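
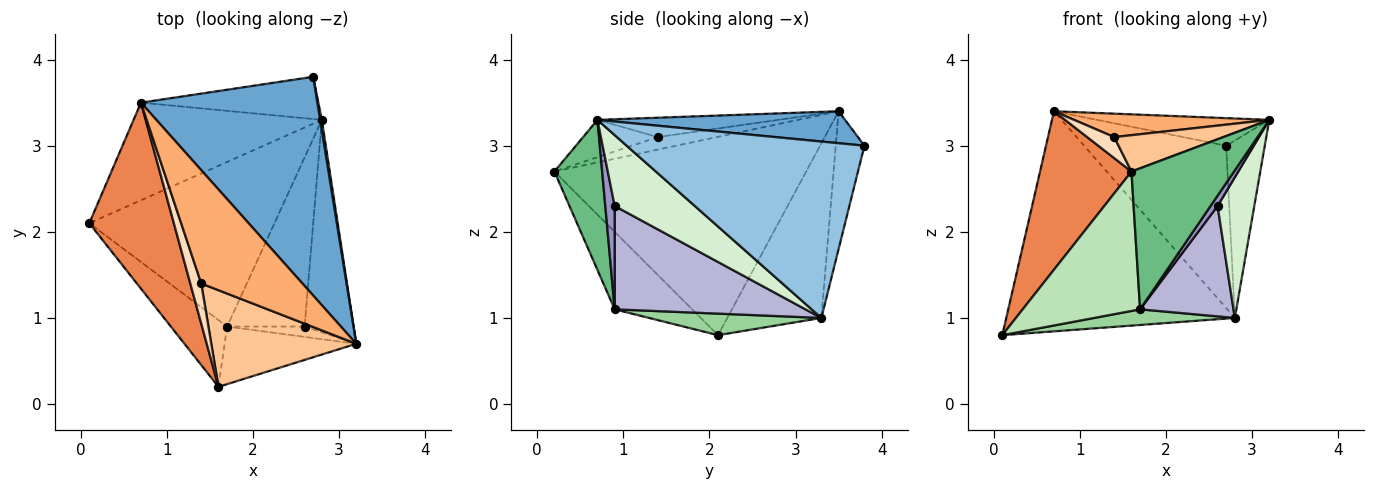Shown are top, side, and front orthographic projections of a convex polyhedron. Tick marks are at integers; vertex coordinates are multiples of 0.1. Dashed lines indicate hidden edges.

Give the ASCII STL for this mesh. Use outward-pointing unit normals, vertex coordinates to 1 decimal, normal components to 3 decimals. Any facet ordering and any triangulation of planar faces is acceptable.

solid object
 facet normal 0.177 0.123 0.977
  outer loop
   vertex 0.7 3.5 3.4
   vertex 3.2 0.7 3.3
   vertex 2.7 3.8 3.0
  endloop
 endfacet
 facet normal 0.987 0.160 0.009
  outer loop
   vertex 2.8 3.3 1.0
   vertex 2.7 3.8 3.0
   vertex 3.2 0.7 3.3
  endloop
 endfacet
 facet normal -0.352 0.856 -0.379
  outer loop
   vertex 2.8 3.3 1.0
   vertex 0.1 2.1 0.8
   vertex 0.7 3.5 3.4
  endloop
 endfacet
 facet normal -0.192 0.950 -0.247
  outer loop
   vertex 2.8 3.3 1.0
   vertex 0.7 3.5 3.4
   vertex 2.7 3.8 3.0
  endloop
 endfacet
 facet normal -0.872 -0.317 0.372
  outer loop
   vertex 1.6 0.2 2.7
   vertex 0.7 3.5 3.4
   vertex 0.1 2.1 0.8
  endloop
 endfacet
 facet normal -0.184 -0.199 0.963
  outer loop
   vertex 1.4 1.4 3.1
   vertex 3.2 0.7 3.3
   vertex 0.7 3.5 3.4
  endloop
 endfacet
 facet normal -0.234 -0.342 0.910
  outer loop
   vertex 1.4 1.4 3.1
   vertex 1.6 0.2 2.7
   vertex 3.2 0.7 3.3
  endloop
 endfacet
 facet normal -0.711 -0.326 0.623
  outer loop
   vertex 1.4 1.4 3.1
   vertex 0.7 3.5 3.4
   vertex 1.6 0.2 2.7
  endloop
 endfacet
 facet normal 0.396 -0.850 -0.347
  outer loop
   vertex 1.7 0.9 1.1
   vertex 3.2 0.7 3.3
   vertex 1.6 0.2 2.7
  endloop
 endfacet
 facet normal 0.115 -0.094 -0.989
  outer loop
   vertex 1.7 0.9 1.1
   vertex 0.1 2.1 0.8
   vertex 2.8 3.3 1.0
  endloop
 endfacet
 facet normal -0.512 -0.775 -0.371
  outer loop
   vertex 1.7 0.9 1.1
   vertex 1.6 0.2 2.7
   vertex 0.1 2.1 0.8
  endloop
 endfacet
 facet normal 0.770 -0.352 -0.532
  outer loop
   vertex 2.6 0.9 2.3
   vertex 2.8 3.3 1.0
   vertex 3.2 0.7 3.3
  endloop
 endfacet
 facet normal 0.686 -0.514 -0.514
  outer loop
   vertex 2.6 0.9 2.3
   vertex 3.2 0.7 3.3
   vertex 1.7 0.9 1.1
  endloop
 endfacet
 facet normal 0.745 -0.365 -0.559
  outer loop
   vertex 2.6 0.9 2.3
   vertex 1.7 0.9 1.1
   vertex 2.8 3.3 1.0
  endloop
 endfacet
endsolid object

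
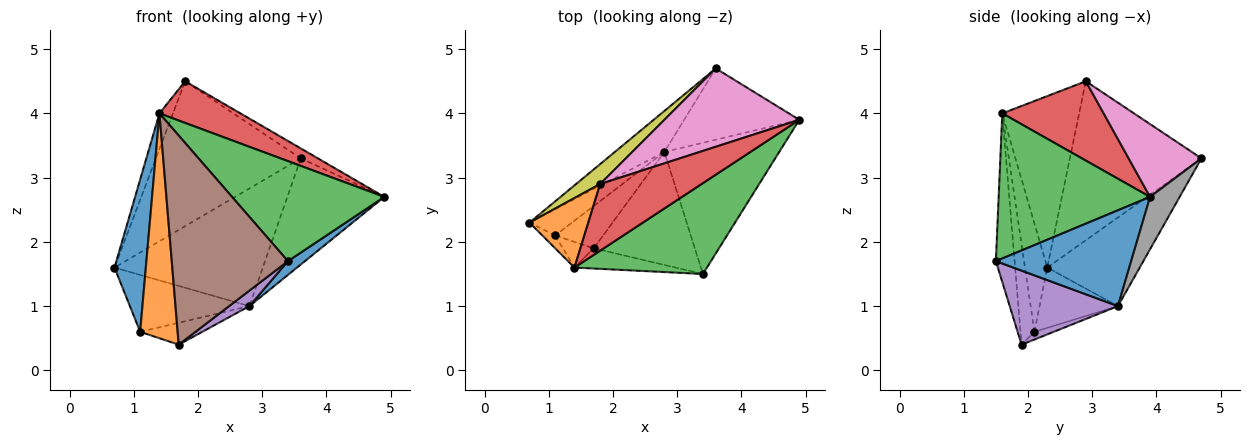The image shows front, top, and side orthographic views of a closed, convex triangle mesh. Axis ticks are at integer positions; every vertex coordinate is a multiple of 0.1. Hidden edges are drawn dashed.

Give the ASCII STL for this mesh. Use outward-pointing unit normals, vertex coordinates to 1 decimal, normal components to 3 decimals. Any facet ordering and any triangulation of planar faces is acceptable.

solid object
 facet normal 0.639 -0.080 -0.765
  outer loop
   vertex 2.8 3.4 1.0
   vertex 4.9 3.9 2.7
   vertex 3.4 1.5 1.7
  endloop
 endfacet
 facet normal -0.933 0.164 0.320
  outer loop
   vertex 1.4 1.6 4.0
   vertex 1.8 2.9 4.5
   vertex 0.7 2.3 1.6
  endloop
 endfacet
 facet normal 0.593 -0.596 0.541
  outer loop
   vertex 1.4 1.6 4.0
   vertex 3.4 1.5 1.7
   vertex 4.9 3.9 2.7
  endloop
 endfacet
 facet normal 0.553 -0.442 0.707
  outer loop
   vertex 1.4 1.6 4.0
   vertex 4.9 3.9 2.7
   vertex 1.8 2.9 4.5
  endloop
 endfacet
 facet normal 0.587 -0.110 -0.802
  outer loop
   vertex 1.7 1.9 0.4
   vertex 2.8 3.4 1.0
   vertex 3.4 1.5 1.7
  endloop
 endfacet
 facet normal -0.159 -0.983 -0.095
  outer loop
   vertex 1.7 1.9 0.4
   vertex 3.4 1.5 1.7
   vertex 1.4 1.6 4.0
  endloop
 endfacet
 facet normal 0.472 0.111 0.875
  outer loop
   vertex 3.6 4.7 3.3
   vertex 1.8 2.9 4.5
   vertex 4.9 3.9 2.7
  endloop
 endfacet
 facet normal 0.246 0.805 -0.540
  outer loop
   vertex 3.6 4.7 3.3
   vertex 4.9 3.9 2.7
   vertex 2.8 3.4 1.0
  endloop
 endfacet
 facet normal -0.669 0.736 0.101
  outer loop
   vertex 3.6 4.7 3.3
   vertex 0.7 2.3 1.6
   vertex 1.8 2.9 4.5
  endloop
 endfacet
 facet normal -0.507 0.814 -0.284
  outer loop
   vertex 3.6 4.7 3.3
   vertex 2.8 3.4 1.0
   vertex 0.7 2.3 1.6
  endloop
 endfacet
 facet normal -0.578 -0.813 -0.069
  outer loop
   vertex 1.1 2.1 0.6
   vertex 1.4 1.6 4.0
   vertex 0.7 2.3 1.6
  endloop
 endfacet
 facet normal -0.346 -0.932 -0.107
  outer loop
   vertex 1.1 2.1 0.6
   vertex 1.7 1.9 0.4
   vertex 1.4 1.6 4.0
  endloop
 endfacet
 facet normal -0.512 0.780 -0.361
  outer loop
   vertex 1.1 2.1 0.6
   vertex 0.7 2.3 1.6
   vertex 2.8 3.4 1.0
  endloop
 endfacet
 facet normal -0.141 0.455 -0.879
  outer loop
   vertex 1.1 2.1 0.6
   vertex 2.8 3.4 1.0
   vertex 1.7 1.9 0.4
  endloop
 endfacet
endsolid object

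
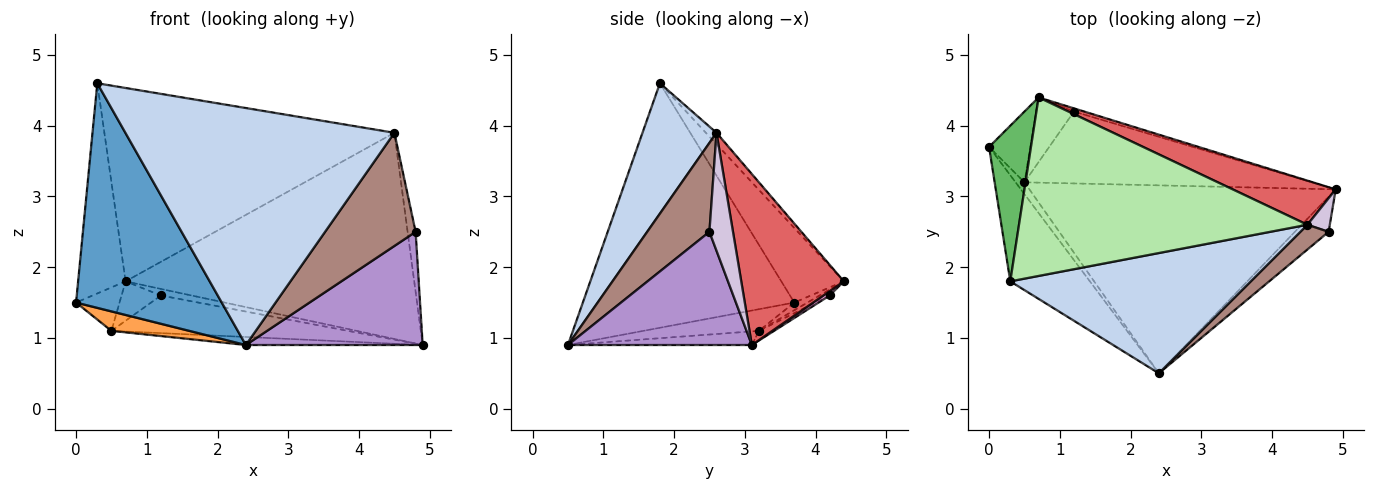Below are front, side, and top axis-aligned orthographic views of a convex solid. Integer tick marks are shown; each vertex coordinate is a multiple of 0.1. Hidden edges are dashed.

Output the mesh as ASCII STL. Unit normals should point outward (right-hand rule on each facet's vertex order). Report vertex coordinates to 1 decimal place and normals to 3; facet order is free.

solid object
 facet normal -0.795 -0.548 -0.259
  outer loop
   vertex 0.3 1.8 4.6
   vertex 0.0 3.7 1.5
   vertex 2.4 0.5 0.9
  endloop
 endfacet
 facet normal 0.238 -0.866 0.440
  outer loop
   vertex 4.5 2.6 3.9
   vertex 0.3 1.8 4.6
   vertex 2.4 0.5 0.9
  endloop
 endfacet
 facet normal -0.786 -0.529 -0.321
  outer loop
   vertex 0.5 3.2 1.1
   vertex 2.4 0.5 0.9
   vertex 0.0 3.7 1.5
  endloop
 endfacet
 facet normal -0.044 0.043 -0.998
  outer loop
   vertex 0.5 3.2 1.1
   vertex 4.9 3.1 0.9
   vertex 2.4 0.5 0.9
  endloop
 endfacet
 facet normal -0.727 0.552 0.409
  outer loop
   vertex 0.7 4.4 1.8
   vertex 0.0 3.7 1.5
   vertex 0.3 1.8 4.6
  endloop
 endfacet
 facet normal -0.027 0.734 0.678
  outer loop
   vertex 0.7 4.4 1.8
   vertex 0.3 1.8 4.6
   vertex 4.5 2.6 3.9
  endloop
 endfacet
 facet normal 0.328 0.924 0.198
  outer loop
   vertex 0.7 4.4 1.8
   vertex 4.5 2.6 3.9
   vertex 4.9 3.1 0.9
  endloop
 endfacet
 facet normal -0.156 0.517 -0.842
  outer loop
   vertex 0.7 4.4 1.8
   vertex 0.5 3.2 1.1
   vertex 0.0 3.7 1.5
  endloop
 endfacet
 facet normal 0.705 -0.678 -0.210
  outer loop
   vertex 4.8 2.5 2.5
   vertex 2.4 0.5 0.9
   vertex 4.9 3.1 0.9
  endloop
 endfacet
 facet normal 0.932 0.317 0.177
  outer loop
   vertex 4.8 2.5 2.5
   vertex 4.9 3.1 0.9
   vertex 4.5 2.6 3.9
  endloop
 endfacet
 facet normal 0.558 -0.811 0.177
  outer loop
   vertex 4.8 2.5 2.5
   vertex 4.5 2.6 3.9
   vertex 2.4 0.5 0.9
  endloop
 endfacet
 facet normal -0.030 0.464 -0.886
  outer loop
   vertex 1.2 4.2 1.6
   vertex 4.9 3.1 0.9
   vertex 0.5 3.2 1.1
  endloop
 endfacet
 facet normal 0.181 0.884 -0.431
  outer loop
   vertex 1.2 4.2 1.6
   vertex 0.7 4.4 1.8
   vertex 4.9 3.1 0.9
  endloop
 endfacet
 facet normal -0.132 0.516 -0.846
  outer loop
   vertex 1.2 4.2 1.6
   vertex 0.5 3.2 1.1
   vertex 0.7 4.4 1.8
  endloop
 endfacet
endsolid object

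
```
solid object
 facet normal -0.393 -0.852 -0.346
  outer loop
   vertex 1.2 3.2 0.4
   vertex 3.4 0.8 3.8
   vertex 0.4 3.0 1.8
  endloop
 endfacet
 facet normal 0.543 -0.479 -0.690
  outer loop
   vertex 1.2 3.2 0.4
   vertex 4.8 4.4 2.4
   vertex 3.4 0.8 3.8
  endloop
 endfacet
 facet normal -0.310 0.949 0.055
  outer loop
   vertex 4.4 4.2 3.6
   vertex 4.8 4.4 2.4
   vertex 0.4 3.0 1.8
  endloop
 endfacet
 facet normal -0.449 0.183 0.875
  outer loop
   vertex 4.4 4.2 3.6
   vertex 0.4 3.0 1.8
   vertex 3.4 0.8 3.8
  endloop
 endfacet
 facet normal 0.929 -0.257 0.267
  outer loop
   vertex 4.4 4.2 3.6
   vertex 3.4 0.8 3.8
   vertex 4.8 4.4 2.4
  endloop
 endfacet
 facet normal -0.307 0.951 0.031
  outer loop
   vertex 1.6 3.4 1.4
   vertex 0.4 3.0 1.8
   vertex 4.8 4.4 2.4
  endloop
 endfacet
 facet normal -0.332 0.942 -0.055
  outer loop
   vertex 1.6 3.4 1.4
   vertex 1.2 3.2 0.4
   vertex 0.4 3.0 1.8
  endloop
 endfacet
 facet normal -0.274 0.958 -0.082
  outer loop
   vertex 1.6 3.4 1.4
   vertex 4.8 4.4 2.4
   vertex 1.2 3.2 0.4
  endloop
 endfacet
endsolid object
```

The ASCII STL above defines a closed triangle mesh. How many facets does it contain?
8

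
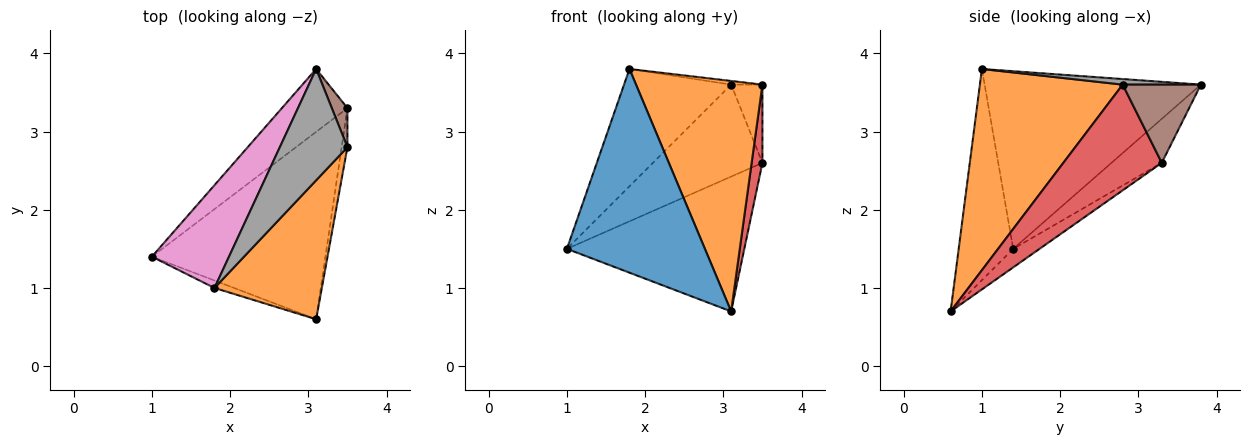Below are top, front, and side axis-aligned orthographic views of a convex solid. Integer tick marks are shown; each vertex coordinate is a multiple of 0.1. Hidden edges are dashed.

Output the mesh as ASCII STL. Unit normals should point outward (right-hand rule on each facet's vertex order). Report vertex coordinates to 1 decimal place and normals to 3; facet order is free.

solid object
 facet normal -0.367 -0.930 -0.034
  outer loop
   vertex 1.8 1.0 3.8
   vertex 1.0 1.4 1.5
   vertex 3.1 0.6 0.7
  endloop
 endfacet
 facet normal 0.695 -0.615 0.371
  outer loop
   vertex 1.8 1.0 3.8
   vertex 3.1 0.6 0.7
   vertex 3.5 2.8 3.6
  endloop
 endfacet
 facet normal -0.086 0.582 -0.809
  outer loop
   vertex 3.5 3.3 2.6
   vertex 3.1 0.6 0.7
   vertex 1.0 1.4 1.5
  endloop
 endfacet
 facet normal 0.993 -0.109 -0.054
  outer loop
   vertex 3.5 3.3 2.6
   vertex 3.5 2.8 3.6
   vertex 3.1 0.6 0.7
  endloop
 endfacet
 facet normal -0.354 0.772 -0.528
  outer loop
   vertex 3.1 3.8 3.6
   vertex 3.5 3.3 2.6
   vertex 1.0 1.4 1.5
  endloop
 endfacet
 facet normal 0.913 0.365 0.183
  outer loop
   vertex 3.1 3.8 3.6
   vertex 3.5 2.8 3.6
   vertex 3.5 3.3 2.6
  endloop
 endfacet
 facet normal -0.835 0.414 0.362
  outer loop
   vertex 3.1 3.8 3.6
   vertex 1.0 1.4 1.5
   vertex 1.8 1.0 3.8
  endloop
 endfacet
 facet normal 0.082 0.033 0.996
  outer loop
   vertex 3.1 3.8 3.6
   vertex 1.8 1.0 3.8
   vertex 3.5 2.8 3.6
  endloop
 endfacet
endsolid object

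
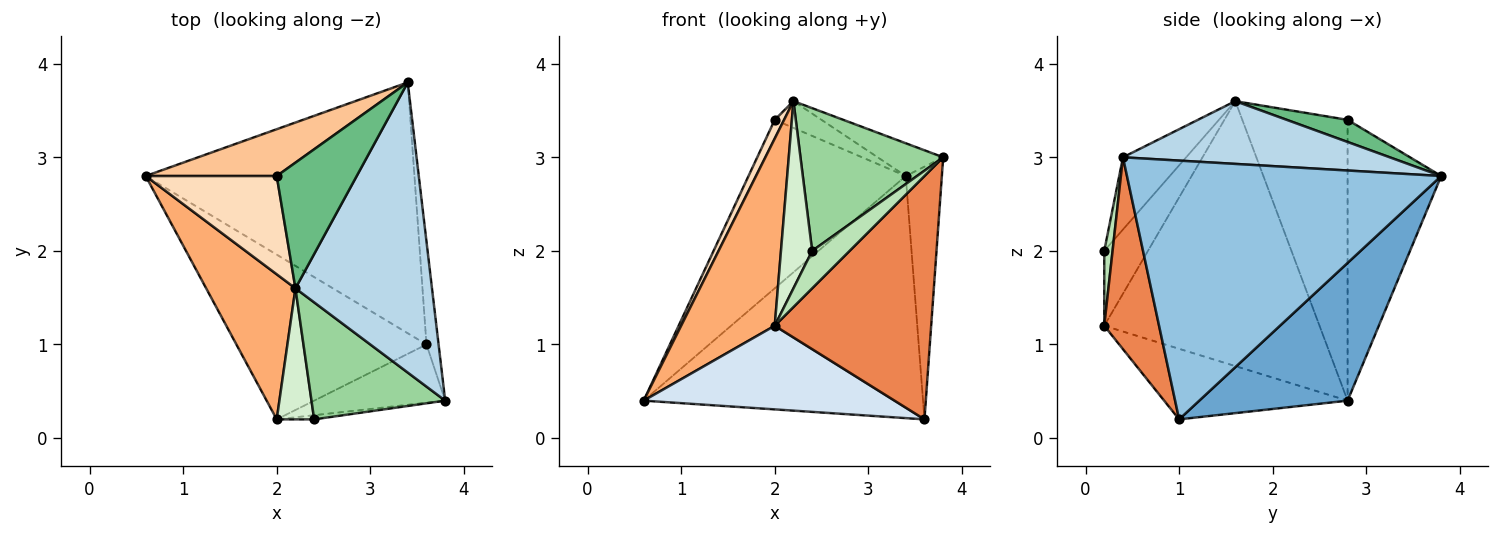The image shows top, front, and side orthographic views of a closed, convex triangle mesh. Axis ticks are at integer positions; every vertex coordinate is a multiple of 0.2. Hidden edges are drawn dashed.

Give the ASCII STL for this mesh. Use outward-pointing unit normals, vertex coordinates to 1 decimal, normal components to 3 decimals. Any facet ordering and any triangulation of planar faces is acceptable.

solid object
 facet normal 0.346 0.652 -0.675
  outer loop
   vertex 3.6 1.0 0.2
   vertex 0.6 2.8 0.4
   vertex 3.4 3.8 2.8
  endloop
 endfacet
 facet normal 0.992 0.114 -0.046
  outer loop
   vertex 3.6 1.0 0.2
   vertex 3.4 3.8 2.8
   vertex 3.8 0.4 3.0
  endloop
 endfacet
 facet normal 0.415 0.102 0.904
  outer loop
   vertex 2.2 1.6 3.6
   vertex 3.8 0.4 3.0
   vertex 3.4 3.8 2.8
  endloop
 endfacet
 facet normal -0.314 -0.430 -0.847
  outer loop
   vertex 2.0 0.2 1.2
   vertex 0.6 2.8 0.4
   vertex 3.6 1.0 0.2
  endloop
 endfacet
 facet normal 0.323 -0.921 -0.220
  outer loop
   vertex 2.0 0.2 1.2
   vertex 3.6 1.0 0.2
   vertex 3.8 0.4 3.0
  endloop
 endfacet
 facet normal -0.876 -0.381 0.295
  outer loop
   vertex 2.0 0.2 1.2
   vertex 2.2 1.6 3.6
   vertex 0.6 2.8 0.4
  endloop
 endfacet
 facet normal -0.498 0.836 0.232
  outer loop
   vertex 2.0 2.8 3.4
   vertex 3.4 3.8 2.8
   vertex 0.6 2.8 0.4
  endloop
 endfacet
 facet normal -0.903 -0.080 0.422
  outer loop
   vertex 2.0 2.8 3.4
   vertex 0.6 2.8 0.4
   vertex 2.2 1.6 3.6
  endloop
 endfacet
 facet normal 0.261 0.201 0.944
  outer loop
   vertex 2.0 2.8 3.4
   vertex 2.2 1.6 3.6
   vertex 3.4 3.8 2.8
  endloop
 endfacet
 facet normal -0.324 -0.732 0.600
  outer loop
   vertex 2.4 0.2 2.0
   vertex 3.8 0.4 3.0
   vertex 2.2 1.6 3.6
  endloop
 endfacet
 facet normal 0.216 -0.970 -0.108
  outer loop
   vertex 2.4 0.2 2.0
   vertex 2.0 0.2 1.2
   vertex 3.8 0.4 3.0
  endloop
 endfacet
 facet normal -0.754 -0.538 0.377
  outer loop
   vertex 2.4 0.2 2.0
   vertex 2.2 1.6 3.6
   vertex 2.0 0.2 1.2
  endloop
 endfacet
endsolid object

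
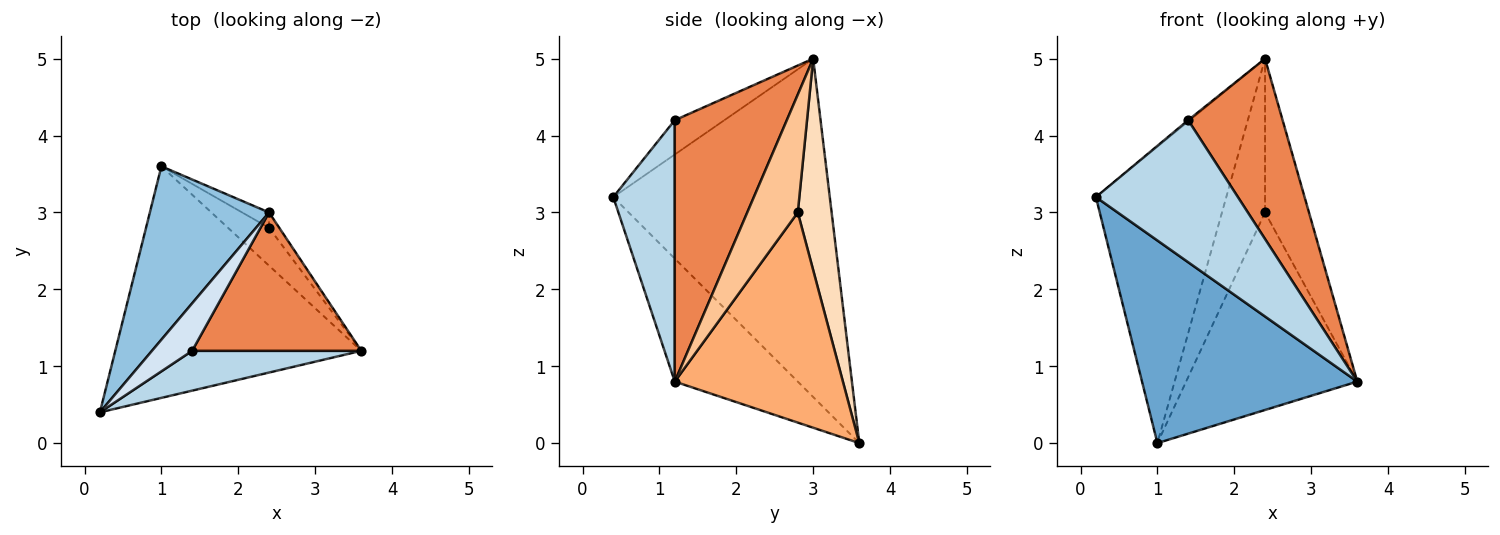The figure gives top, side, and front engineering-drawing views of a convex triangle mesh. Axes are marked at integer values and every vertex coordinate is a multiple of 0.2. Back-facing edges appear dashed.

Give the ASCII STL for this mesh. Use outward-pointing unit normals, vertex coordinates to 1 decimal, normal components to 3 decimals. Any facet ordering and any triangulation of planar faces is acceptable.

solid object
 facet normal -0.352 -0.616 -0.704
  outer loop
   vertex 1.0 3.6 0.0
   vertex 3.6 1.2 0.8
   vertex 0.2 0.4 3.2
  endloop
 endfacet
 facet normal -0.820 0.494 0.289
  outer loop
   vertex 2.4 3.0 5.0
   vertex 1.0 3.6 0.0
   vertex 0.2 0.4 3.2
  endloop
 endfacet
 facet normal 0.385 -0.889 0.249
  outer loop
   vertex 1.4 1.2 4.2
   vertex 0.2 0.4 3.2
   vertex 3.6 1.2 0.8
  endloop
 endfacet
 facet normal -0.649 0.022 0.761
  outer loop
   vertex 1.4 1.2 4.2
   vertex 2.4 3.0 5.0
   vertex 0.2 0.4 3.2
  endloop
 endfacet
 facet normal 0.685 -0.578 0.443
  outer loop
   vertex 1.4 1.2 4.2
   vertex 3.6 1.2 0.8
   vertex 2.4 3.0 5.0
  endloop
 endfacet
 facet normal 0.694 0.707 -0.135
  outer loop
   vertex 2.4 2.8 3.0
   vertex 3.6 1.2 0.8
   vertex 1.0 3.6 0.0
  endloop
 endfacet
 facet normal 0.753 0.655 -0.065
  outer loop
   vertex 2.4 2.8 3.0
   vertex 2.4 3.0 5.0
   vertex 3.6 1.2 0.8
  endloop
 endfacet
 facet normal 0.616 0.784 -0.078
  outer loop
   vertex 2.4 2.8 3.0
   vertex 1.0 3.6 0.0
   vertex 2.4 3.0 5.0
  endloop
 endfacet
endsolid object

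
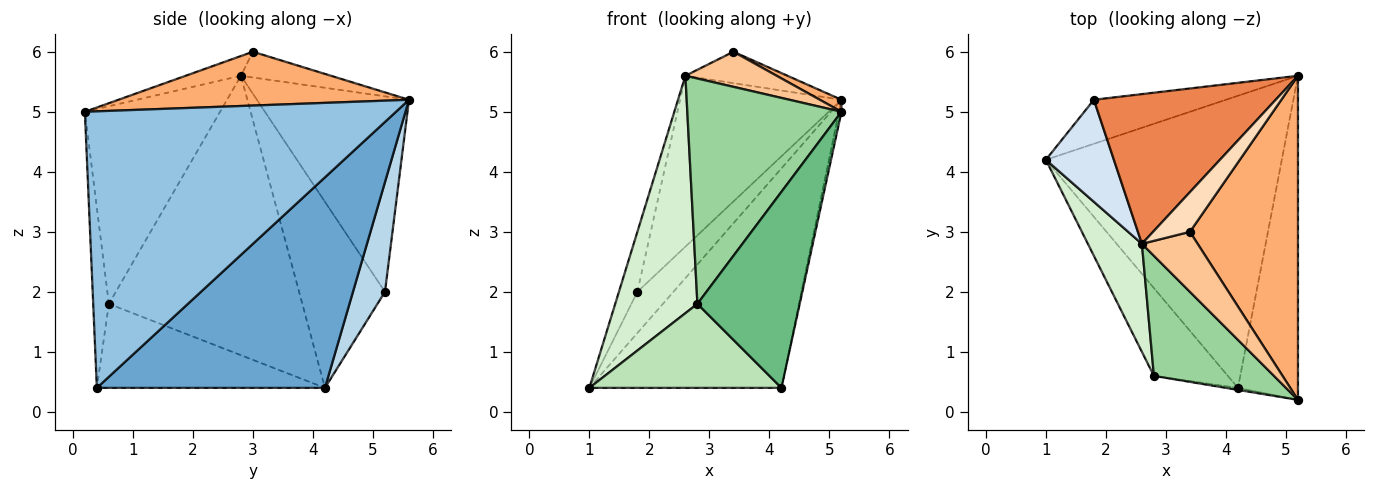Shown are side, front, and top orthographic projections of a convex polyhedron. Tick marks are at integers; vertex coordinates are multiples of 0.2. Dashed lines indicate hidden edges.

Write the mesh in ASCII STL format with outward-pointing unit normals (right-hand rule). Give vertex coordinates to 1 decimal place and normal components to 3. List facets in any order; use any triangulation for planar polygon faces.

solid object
 facet normal 0.581 0.489 -0.651
  outer loop
   vertex 4.2 0.4 0.4
   vertex 1.0 4.2 0.4
   vertex 5.2 5.6 5.2
  endloop
 endfacet
 facet normal 0.977 0.008 -0.212
  outer loop
   vertex 4.2 0.4 0.4
   vertex 5.2 5.6 5.2
   vertex 5.2 0.2 5.0
  endloop
 endfacet
 facet normal 0.519 0.584 -0.624
  outer loop
   vertex 1.8 5.2 2.0
   vertex 5.2 5.6 5.2
   vertex 1.0 4.2 0.4
  endloop
 endfacet
 facet normal -0.921 0.198 0.337
  outer loop
   vertex 1.8 5.2 2.0
   vertex 1.0 4.2 0.4
   vertex 2.6 2.8 5.6
  endloop
 endfacet
 facet normal -0.578 0.614 0.538
  outer loop
   vertex 1.8 5.2 2.0
   vertex 2.6 2.8 5.6
   vertex 5.2 5.6 5.2
  endloop
 endfacet
 facet normal 0.445 -0.033 0.895
  outer loop
   vertex 3.4 3.0 6.0
   vertex 5.2 0.2 5.0
   vertex 5.2 5.6 5.2
  endloop
 endfacet
 facet normal -0.292 -0.483 0.826
  outer loop
   vertex 3.4 3.0 6.0
   vertex 2.6 2.8 5.6
   vertex 5.2 0.2 5.0
  endloop
 endfacet
 facet normal -0.480 0.544 0.688
  outer loop
   vertex 3.4 3.0 6.0
   vertex 5.2 5.6 5.2
   vertex 2.6 2.8 5.6
  endloop
 endfacet
 facet normal -0.151 -0.988 -0.010
  outer loop
   vertex 2.8 0.6 1.8
   vertex 4.2 0.4 0.4
   vertex 5.2 0.2 5.0
  endloop
 endfacet
 facet normal -0.612 -0.698 0.372
  outer loop
   vertex 2.8 0.6 1.8
   vertex 5.2 0.2 5.0
   vertex 2.6 2.8 5.6
  endloop
 endfacet
 facet normal -0.635 -0.534 -0.558
  outer loop
   vertex 2.8 0.6 1.8
   vertex 1.0 4.2 0.4
   vertex 4.2 0.4 0.4
  endloop
 endfacet
 facet normal -0.906 -0.385 0.175
  outer loop
   vertex 2.8 0.6 1.8
   vertex 2.6 2.8 5.6
   vertex 1.0 4.2 0.4
  endloop
 endfacet
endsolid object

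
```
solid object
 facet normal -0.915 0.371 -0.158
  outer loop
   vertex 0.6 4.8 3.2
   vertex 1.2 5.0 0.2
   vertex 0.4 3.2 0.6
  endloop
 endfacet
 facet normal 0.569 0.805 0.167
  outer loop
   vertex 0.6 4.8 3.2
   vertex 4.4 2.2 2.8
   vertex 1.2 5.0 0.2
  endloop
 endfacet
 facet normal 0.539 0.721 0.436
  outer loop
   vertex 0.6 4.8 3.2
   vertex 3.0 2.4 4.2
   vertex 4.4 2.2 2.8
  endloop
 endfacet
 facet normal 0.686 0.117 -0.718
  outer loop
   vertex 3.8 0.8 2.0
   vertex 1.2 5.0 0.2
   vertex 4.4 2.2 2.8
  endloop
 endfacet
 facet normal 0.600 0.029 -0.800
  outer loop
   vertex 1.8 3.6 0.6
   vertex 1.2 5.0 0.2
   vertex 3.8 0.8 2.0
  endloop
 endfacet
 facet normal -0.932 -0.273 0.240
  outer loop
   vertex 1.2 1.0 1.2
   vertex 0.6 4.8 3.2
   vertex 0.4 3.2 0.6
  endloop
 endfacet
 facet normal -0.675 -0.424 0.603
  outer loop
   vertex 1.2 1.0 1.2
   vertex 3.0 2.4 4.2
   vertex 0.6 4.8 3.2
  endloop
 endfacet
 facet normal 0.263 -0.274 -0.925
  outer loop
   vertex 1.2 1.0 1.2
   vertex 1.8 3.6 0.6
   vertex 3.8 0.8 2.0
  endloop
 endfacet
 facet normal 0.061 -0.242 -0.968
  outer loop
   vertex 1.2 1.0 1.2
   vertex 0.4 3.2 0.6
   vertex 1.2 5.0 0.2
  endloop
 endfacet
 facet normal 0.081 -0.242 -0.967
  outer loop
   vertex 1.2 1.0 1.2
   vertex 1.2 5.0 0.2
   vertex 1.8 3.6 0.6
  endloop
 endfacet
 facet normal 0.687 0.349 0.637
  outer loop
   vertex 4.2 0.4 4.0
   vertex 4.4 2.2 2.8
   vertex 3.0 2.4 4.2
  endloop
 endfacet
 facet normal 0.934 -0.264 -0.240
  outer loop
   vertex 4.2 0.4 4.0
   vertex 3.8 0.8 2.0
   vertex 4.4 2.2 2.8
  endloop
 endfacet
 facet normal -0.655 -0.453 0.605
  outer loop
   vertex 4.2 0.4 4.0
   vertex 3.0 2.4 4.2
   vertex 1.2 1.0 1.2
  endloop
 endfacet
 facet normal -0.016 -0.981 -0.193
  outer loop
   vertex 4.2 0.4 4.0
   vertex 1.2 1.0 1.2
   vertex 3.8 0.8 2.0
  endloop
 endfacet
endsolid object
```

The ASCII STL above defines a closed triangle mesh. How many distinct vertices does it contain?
9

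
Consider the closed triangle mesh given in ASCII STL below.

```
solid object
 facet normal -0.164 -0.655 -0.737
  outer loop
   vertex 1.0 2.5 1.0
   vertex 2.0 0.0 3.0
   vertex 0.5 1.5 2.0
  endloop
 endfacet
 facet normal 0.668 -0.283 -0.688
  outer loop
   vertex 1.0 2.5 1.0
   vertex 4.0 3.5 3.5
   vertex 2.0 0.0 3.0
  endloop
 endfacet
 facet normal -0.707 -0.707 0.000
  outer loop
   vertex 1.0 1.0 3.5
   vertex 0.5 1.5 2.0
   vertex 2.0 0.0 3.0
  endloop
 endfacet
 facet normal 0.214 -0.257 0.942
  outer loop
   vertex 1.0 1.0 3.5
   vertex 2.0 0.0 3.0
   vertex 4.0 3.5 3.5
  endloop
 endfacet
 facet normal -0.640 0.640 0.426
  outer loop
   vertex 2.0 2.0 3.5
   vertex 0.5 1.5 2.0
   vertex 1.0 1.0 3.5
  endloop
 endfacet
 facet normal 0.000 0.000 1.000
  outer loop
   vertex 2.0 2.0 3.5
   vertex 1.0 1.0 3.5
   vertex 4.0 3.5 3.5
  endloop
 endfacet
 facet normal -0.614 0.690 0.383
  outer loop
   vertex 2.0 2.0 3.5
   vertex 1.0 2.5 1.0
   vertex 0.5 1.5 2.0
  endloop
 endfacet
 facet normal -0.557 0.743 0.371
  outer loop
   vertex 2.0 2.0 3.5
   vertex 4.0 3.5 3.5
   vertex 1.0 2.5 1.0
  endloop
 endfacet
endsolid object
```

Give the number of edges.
12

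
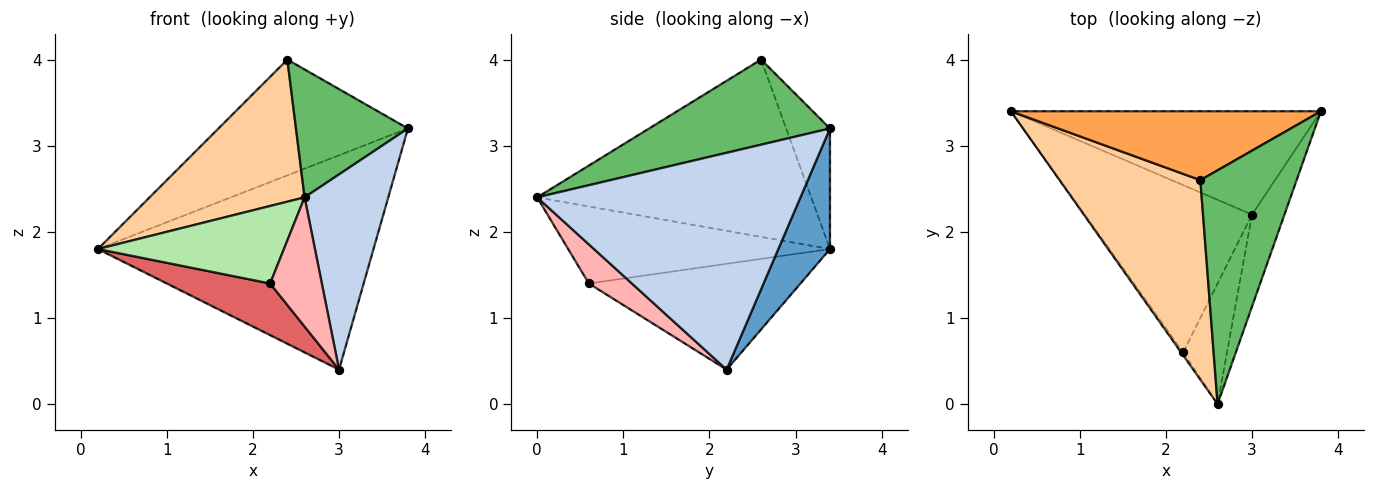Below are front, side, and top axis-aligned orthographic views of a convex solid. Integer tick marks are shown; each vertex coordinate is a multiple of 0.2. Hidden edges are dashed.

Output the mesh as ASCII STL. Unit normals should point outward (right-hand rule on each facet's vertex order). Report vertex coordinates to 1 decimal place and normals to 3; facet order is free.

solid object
 facet normal 0.167 0.888 -0.428
  outer loop
   vertex 3.0 2.2 0.4
   vertex 0.2 3.4 1.8
   vertex 3.8 3.4 3.2
  endloop
 endfacet
 facet normal 0.944 -0.300 -0.141
  outer loop
   vertex 3.0 2.2 0.4
   vertex 3.8 3.4 3.2
   vertex 2.6 0.0 2.4
  endloop
 endfacet
 facet normal -0.195 0.843 0.502
  outer loop
   vertex 2.4 2.6 4.0
   vertex 3.8 3.4 3.2
   vertex 0.2 3.4 1.8
  endloop
 endfacet
 facet normal -0.716 -0.405 0.569
  outer loop
   vertex 2.4 2.6 4.0
   vertex 0.2 3.4 1.8
   vertex 2.6 0.0 2.4
  endloop
 endfacet
 facet normal 0.613 -0.379 0.693
  outer loop
   vertex 2.4 2.6 4.0
   vertex 2.6 0.0 2.4
   vertex 3.8 3.4 3.2
  endloop
 endfacet
 facet normal -0.815 -0.579 -0.021
  outer loop
   vertex 2.2 0.6 1.4
   vertex 2.6 0.0 2.4
   vertex 0.2 3.4 1.8
  endloop
 endfacet
 facet normal -0.517 -0.253 -0.818
  outer loop
   vertex 2.2 0.6 1.4
   vertex 0.2 3.4 1.8
   vertex 3.0 2.2 0.4
  endloop
 endfacet
 facet normal 0.520 -0.624 -0.583
  outer loop
   vertex 2.2 0.6 1.4
   vertex 3.0 2.2 0.4
   vertex 2.6 0.0 2.4
  endloop
 endfacet
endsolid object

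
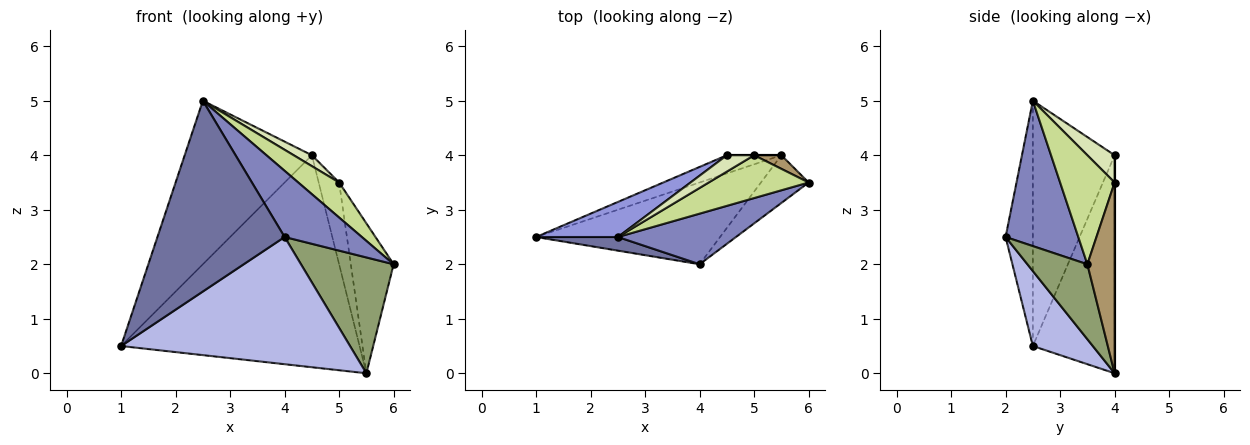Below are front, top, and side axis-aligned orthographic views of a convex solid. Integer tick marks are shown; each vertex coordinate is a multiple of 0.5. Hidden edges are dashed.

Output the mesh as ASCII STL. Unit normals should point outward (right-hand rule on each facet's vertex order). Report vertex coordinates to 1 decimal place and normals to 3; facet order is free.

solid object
 facet normal -0.209 -0.975 0.070
  outer loop
   vertex 2.5 2.5 5.0
   vertex 1.0 2.5 0.5
   vertex 4.0 2.0 2.5
  endloop
 endfacet
 facet normal 0.599 -0.636 0.487
  outer loop
   vertex 2.5 2.5 5.0
   vertex 4.0 2.0 2.5
   vertex 6.0 3.5 2.0
  endloop
 endfacet
 facet normal -0.532 0.828 0.177
  outer loop
   vertex 4.5 4.0 4.0
   vertex 1.0 2.5 0.5
   vertex 2.5 2.5 5.0
  endloop
 endfacet
 facet normal 0.215 -0.821 -0.528
  outer loop
   vertex 5.5 4.0 0.0
   vertex 4.0 2.0 2.5
   vertex 1.0 2.5 0.5
  endloop
 endfacet
 facet normal 0.513 -0.793 -0.327
  outer loop
   vertex 5.5 4.0 0.0
   vertex 6.0 3.5 2.0
   vertex 4.0 2.0 2.5
  endloop
 endfacet
 facet normal -0.323 0.943 -0.081
  outer loop
   vertex 5.5 4.0 0.0
   vertex 1.0 2.5 0.5
   vertex 4.5 4.0 4.0
  endloop
 endfacet
 facet normal 0.645 -0.484 0.591
  outer loop
   vertex 5.0 4.0 3.5
   vertex 2.5 2.5 5.0
   vertex 6.0 3.5 2.0
  endloop
 endfacet
 facet normal 0.640 -0.426 0.640
  outer loop
   vertex 5.0 4.0 3.5
   vertex 4.5 4.0 4.0
   vertex 2.5 2.5 5.0
  endloop
 endfacet
 facet normal 0.535 0.841 0.076
  outer loop
   vertex 5.0 4.0 3.5
   vertex 6.0 3.5 2.0
   vertex 5.5 4.0 0.0
  endloop
 endfacet
 facet normal 0.000 1.000 0.000
  outer loop
   vertex 5.0 4.0 3.5
   vertex 5.5 4.0 0.0
   vertex 4.5 4.0 4.0
  endloop
 endfacet
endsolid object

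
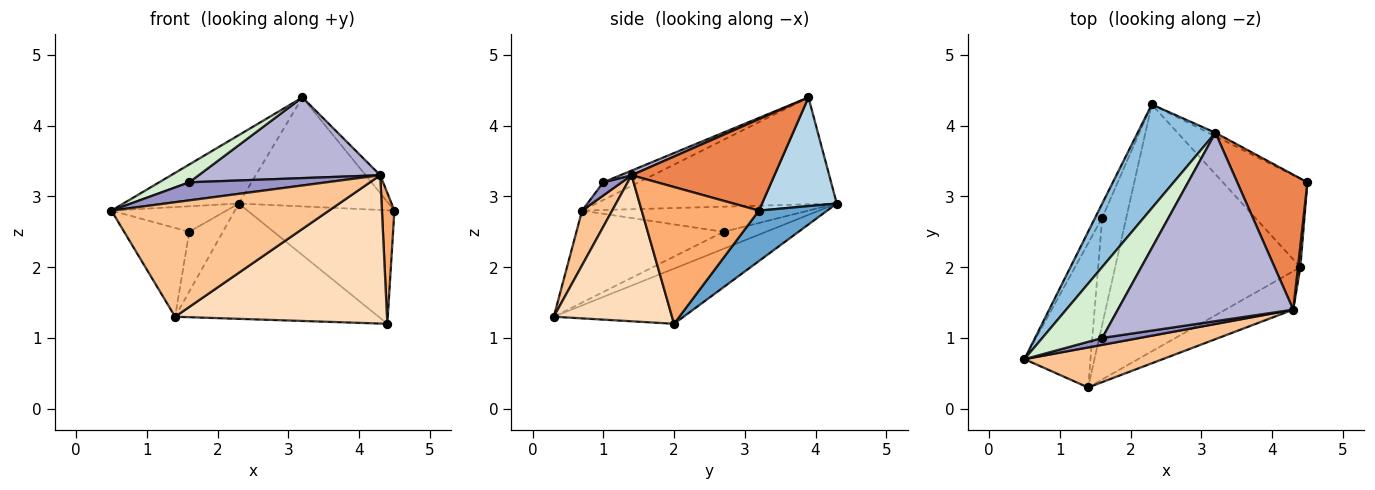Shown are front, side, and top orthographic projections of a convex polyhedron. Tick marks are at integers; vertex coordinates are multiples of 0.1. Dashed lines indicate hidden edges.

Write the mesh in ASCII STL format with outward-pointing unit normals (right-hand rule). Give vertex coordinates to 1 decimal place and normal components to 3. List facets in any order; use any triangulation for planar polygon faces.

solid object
 facet normal 0.344 0.741 -0.577
  outer loop
   vertex 4.4 2.0 1.2
   vertex 2.3 4.3 2.9
   vertex 4.5 3.2 2.8
  endloop
 endfacet
 facet normal -0.754 0.362 0.549
  outer loop
   vertex 3.2 3.9 4.4
   vertex 2.3 4.3 2.9
   vertex 0.5 0.7 2.8
  endloop
 endfacet
 facet normal 0.446 0.895 -0.029
  outer loop
   vertex 3.2 3.9 4.4
   vertex 4.5 3.2 2.8
   vertex 2.3 4.3 2.9
  endloop
 endfacet
 facet normal -0.261 0.409 -0.875
  outer loop
   vertex 1.4 0.3 1.3
   vertex 2.3 4.3 2.9
   vertex 4.4 2.0 1.2
  endloop
 endfacet
 facet normal 0.791 0.081 0.607
  outer loop
   vertex 4.3 1.4 3.3
   vertex 4.5 3.2 2.8
   vertex 3.2 3.9 4.4
  endloop
 endfacet
 facet normal 0.994 -0.106 0.017
  outer loop
   vertex 4.3 1.4 3.3
   vertex 4.4 2.0 1.2
   vertex 4.5 3.2 2.8
  endloop
 endfacet
 facet normal 0.129 -0.936 0.327
  outer loop
   vertex 4.3 1.4 3.3
   vertex 0.5 0.7 2.8
   vertex 1.4 0.3 1.3
  endloop
 endfacet
 facet normal 0.475 -0.852 -0.221
  outer loop
   vertex 4.3 1.4 3.3
   vertex 1.4 0.3 1.3
   vertex 4.4 2.0 1.2
  endloop
 endfacet
 facet normal -0.865 0.439 -0.243
  outer loop
   vertex 1.6 2.7 2.5
   vertex 0.5 0.7 2.8
   vertex 2.3 4.3 2.9
  endloop
 endfacet
 facet normal -0.764 0.338 -0.549
  outer loop
   vertex 1.6 2.7 2.5
   vertex 1.4 0.3 1.3
   vertex 0.5 0.7 2.8
  endloop
 endfacet
 facet normal -0.525 0.415 -0.743
  outer loop
   vertex 1.6 2.7 2.5
   vertex 2.3 4.3 2.9
   vertex 1.4 0.3 1.3
  endloop
 endfacet
 facet normal -0.275 -0.234 0.932
  outer loop
   vertex 1.6 1.0 3.2
   vertex 3.2 3.9 4.4
   vertex 0.5 0.7 2.8
  endloop
 endfacet
 facet normal 0.124 -0.927 0.354
  outer loop
   vertex 1.6 1.0 3.2
   vertex 0.5 0.7 2.8
   vertex 4.3 1.4 3.3
  endloop
 endfacet
 facet normal 0.024 -0.394 0.919
  outer loop
   vertex 1.6 1.0 3.2
   vertex 4.3 1.4 3.3
   vertex 3.2 3.9 4.4
  endloop
 endfacet
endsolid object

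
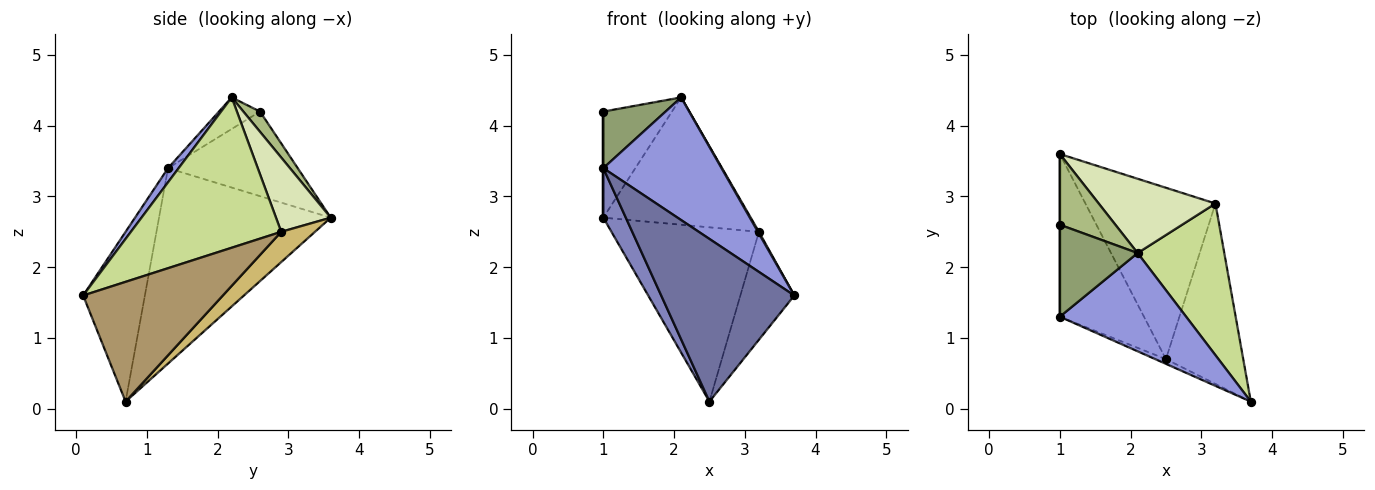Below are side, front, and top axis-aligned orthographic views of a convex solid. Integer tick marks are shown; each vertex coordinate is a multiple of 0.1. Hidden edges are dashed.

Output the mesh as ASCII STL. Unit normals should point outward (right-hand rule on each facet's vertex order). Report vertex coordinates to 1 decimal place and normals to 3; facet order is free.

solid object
 facet normal -0.421 -0.907 -0.026
  outer loop
   vertex 2.5 0.7 0.1
   vertex 3.7 0.1 1.6
   vertex 1.0 1.3 3.4
  endloop
 endfacet
 facet normal -0.912 -0.120 -0.393
  outer loop
   vertex 2.5 0.7 0.1
   vertex 1.0 1.3 3.4
   vertex 1.0 3.6 2.7
  endloop
 endfacet
 facet normal 0.070 -0.778 0.624
  outer loop
   vertex 2.1 2.2 4.4
   vertex 1.0 1.3 3.4
   vertex 3.7 0.1 1.6
  endloop
 endfacet
 facet normal -1.000 0.000 0.000
  outer loop
   vertex 1.0 2.6 4.2
   vertex 1.0 3.6 2.7
   vertex 1.0 1.3 3.4
  endloop
 endfacet
 facet normal -0.326 -0.495 0.805
  outer loop
   vertex 1.0 2.6 4.2
   vertex 1.0 1.3 3.4
   vertex 2.1 2.2 4.4
  endloop
 endfacet
 facet normal 0.198 0.816 0.544
  outer loop
   vertex 1.0 2.6 4.2
   vertex 2.1 2.2 4.4
   vertex 1.0 3.6 2.7
  endloop
 endfacet
 facet normal 0.866 -0.006 0.499
  outer loop
   vertex 3.2 2.9 2.5
   vertex 2.1 2.2 4.4
   vertex 3.7 0.1 1.6
  endloop
 endfacet
 facet normal 0.305 0.823 0.480
  outer loop
   vertex 3.2 2.9 2.5
   vertex 1.0 3.6 2.7
   vertex 2.1 2.2 4.4
  endloop
 endfacet
 facet normal 0.799 0.309 -0.516
  outer loop
   vertex 3.2 2.9 2.5
   vertex 3.7 0.1 1.6
   vertex 2.5 0.7 0.1
  endloop
 endfacet
 facet normal 0.161 0.704 -0.692
  outer loop
   vertex 3.2 2.9 2.5
   vertex 2.5 0.7 0.1
   vertex 1.0 3.6 2.7
  endloop
 endfacet
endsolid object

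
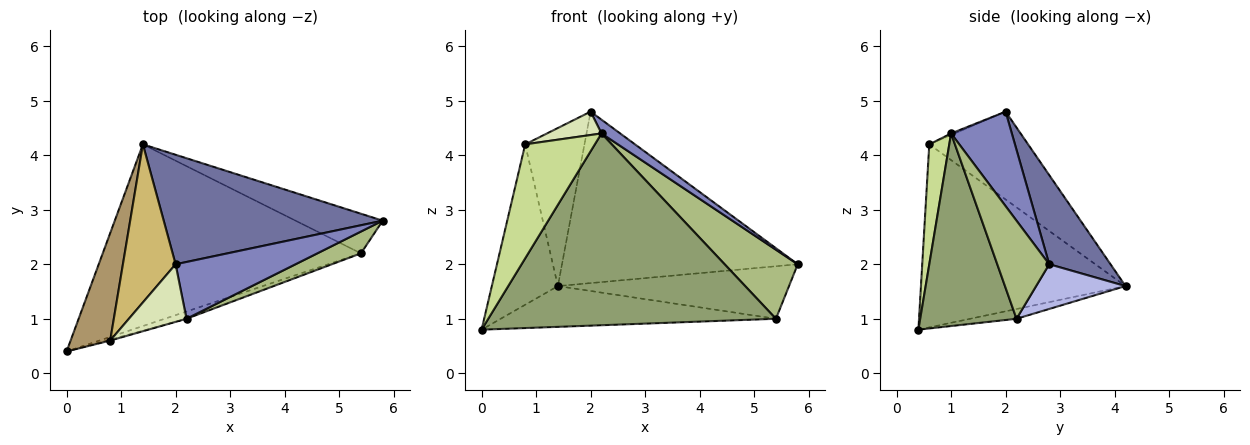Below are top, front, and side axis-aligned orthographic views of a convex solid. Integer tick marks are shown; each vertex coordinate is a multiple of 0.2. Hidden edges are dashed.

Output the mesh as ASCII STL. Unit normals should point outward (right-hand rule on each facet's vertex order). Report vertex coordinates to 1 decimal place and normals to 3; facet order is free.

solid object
 facet normal 0.214 0.823 0.526
  outer loop
   vertex 2.0 2.0 4.8
   vertex 5.8 2.8 2.0
   vertex 1.4 4.2 1.6
  endloop
 endfacet
 facet normal 0.608 -0.187 0.772
  outer loop
   vertex 2.2 1.0 4.4
   vertex 5.8 2.8 2.0
   vertex 2.0 2.0 4.8
  endloop
 endfacet
 facet normal -0.037 0.219 -0.975
  outer loop
   vertex 5.4 2.2 1.0
   vertex 0.0 0.4 0.8
   vertex 1.4 4.2 1.6
  endloop
 endfacet
 facet normal 0.295 0.763 -0.576
  outer loop
   vertex 5.4 2.2 1.0
   vertex 1.4 4.2 1.6
   vertex 5.8 2.8 2.0
  endloop
 endfacet
 facet normal 0.317 -0.948 -0.036
  outer loop
   vertex 5.4 2.2 1.0
   vertex 2.2 1.0 4.4
   vertex 0.0 0.4 0.8
  endloop
 endfacet
 facet normal 0.561 -0.789 0.249
  outer loop
   vertex 5.4 2.2 1.0
   vertex 5.8 2.8 2.0
   vertex 2.2 1.0 4.4
  endloop
 endfacet
 facet normal 0.276 -0.961 -0.008
  outer loop
   vertex 0.8 0.6 4.2
   vertex 0.0 0.4 0.8
   vertex 2.2 1.0 4.4
  endloop
 endfacet
 facet normal -0.025 -0.376 0.926
  outer loop
   vertex 0.8 0.6 4.2
   vertex 2.2 1.0 4.4
   vertex 2.0 2.0 4.8
  endloop
 endfacet
 facet normal -0.932 0.301 0.202
  outer loop
   vertex 0.8 0.6 4.2
   vertex 1.4 4.2 1.6
   vertex 0.0 0.4 0.8
  endloop
 endfacet
 facet normal -0.762 0.457 0.457
  outer loop
   vertex 0.8 0.6 4.2
   vertex 2.0 2.0 4.8
   vertex 1.4 4.2 1.6
  endloop
 endfacet
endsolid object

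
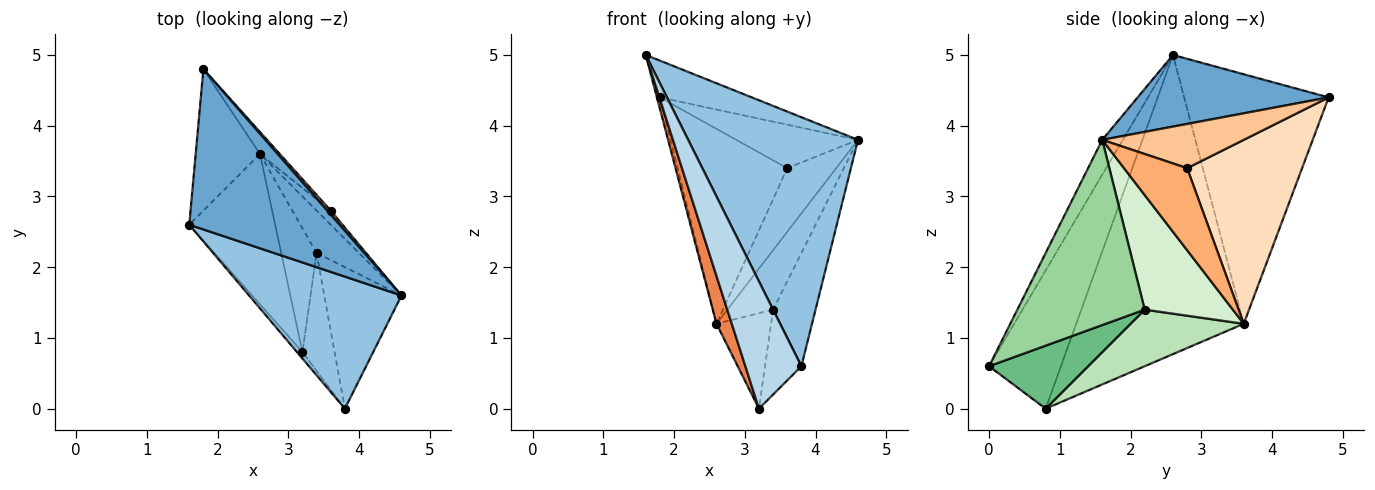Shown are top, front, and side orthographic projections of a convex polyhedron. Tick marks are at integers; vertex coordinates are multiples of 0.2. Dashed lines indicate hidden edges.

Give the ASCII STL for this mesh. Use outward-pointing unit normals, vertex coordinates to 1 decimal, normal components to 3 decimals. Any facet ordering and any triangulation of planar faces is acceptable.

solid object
 facet normal 0.421 0.203 0.884
  outer loop
   vertex 1.8 4.8 4.4
   vertex 1.6 2.6 5.0
   vertex 4.6 1.6 3.8
  endloop
 endfacet
 facet normal -0.106 -0.878 0.466
  outer loop
   vertex 3.8 0.0 0.6
   vertex 4.6 1.6 3.8
   vertex 1.6 2.6 5.0
  endloop
 endfacet
 facet normal -0.788 -0.615 -0.031
  outer loop
   vertex 3.8 0.0 0.6
   vertex 1.6 2.6 5.0
   vertex 3.2 0.8 0.0
  endloop
 endfacet
 facet normal -0.968 0.020 -0.250
  outer loop
   vertex 2.6 3.6 1.2
   vertex 1.6 2.6 5.0
   vertex 1.8 4.8 4.4
  endloop
 endfacet
 facet normal -0.957 -0.087 -0.275
  outer loop
   vertex 2.6 3.6 1.2
   vertex 3.2 0.8 0.0
   vertex 1.6 2.6 5.0
  endloop
 endfacet
 facet normal 0.783 0.607 -0.135
  outer loop
   vertex 3.6 2.8 3.4
   vertex 4.6 1.6 3.8
   vertex 2.6 3.6 1.2
  endloop
 endfacet
 facet normal 0.757 0.651 0.061
  outer loop
   vertex 3.6 2.8 3.4
   vertex 1.8 4.8 4.4
   vertex 4.6 1.6 3.8
  endloop
 endfacet
 facet normal 0.721 0.688 -0.078
  outer loop
   vertex 3.6 2.8 3.4
   vertex 2.6 3.6 1.2
   vertex 1.8 4.8 4.4
  endloop
 endfacet
 facet normal 0.847 0.311 -0.432
  outer loop
   vertex 3.4 2.2 1.4
   vertex 3.8 0.0 0.6
   vertex 3.2 0.8 0.0
  endloop
 endfacet
 facet normal 0.882 0.294 -0.368
  outer loop
   vertex 3.4 2.2 1.4
   vertex 4.6 1.6 3.8
   vertex 3.8 0.0 0.6
  endloop
 endfacet
 facet normal 0.785 0.378 -0.491
  outer loop
   vertex 3.4 2.2 1.4
   vertex 3.2 0.8 0.0
   vertex 2.6 3.6 1.2
  endloop
 endfacet
 facet normal 0.843 0.437 -0.312
  outer loop
   vertex 3.4 2.2 1.4
   vertex 2.6 3.6 1.2
   vertex 4.6 1.6 3.8
  endloop
 endfacet
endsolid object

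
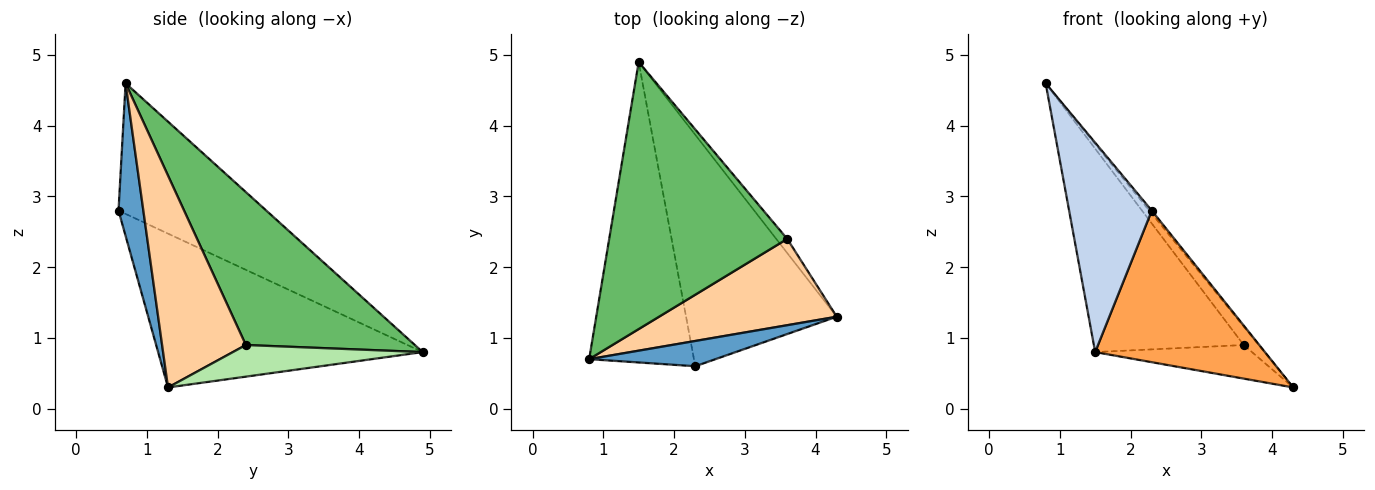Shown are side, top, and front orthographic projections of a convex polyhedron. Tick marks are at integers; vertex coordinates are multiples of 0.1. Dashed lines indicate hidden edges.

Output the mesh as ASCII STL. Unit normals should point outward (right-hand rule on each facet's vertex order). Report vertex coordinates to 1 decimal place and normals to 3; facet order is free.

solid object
 facet normal 0.768 0.076 0.636
  outer loop
   vertex 2.3 0.6 2.8
   vertex 4.3 1.3 0.3
   vertex 0.8 0.7 4.6
  endloop
 endfacet
 facet normal -0.715 -0.400 -0.574
  outer loop
   vertex 2.3 0.6 2.8
   vertex 0.8 0.7 4.6
   vertex 1.5 4.9 0.8
  endloop
 endfacet
 facet normal -0.649 -0.417 -0.636
  outer loop
   vertex 2.3 0.6 2.8
   vertex 1.5 4.9 0.8
   vertex 4.3 1.3 0.3
  endloop
 endfacet
 facet normal 0.759 0.136 0.637
  outer loop
   vertex 3.6 2.4 0.9
   vertex 0.8 0.7 4.6
   vertex 4.3 1.3 0.3
  endloop
 endfacet
 facet normal 0.564 0.500 0.657
  outer loop
   vertex 3.6 2.4 0.9
   vertex 1.5 4.9 0.8
   vertex 0.8 0.7 4.6
  endloop
 endfacet
 facet normal 0.745 0.615 -0.259
  outer loop
   vertex 3.6 2.4 0.9
   vertex 4.3 1.3 0.3
   vertex 1.5 4.9 0.8
  endloop
 endfacet
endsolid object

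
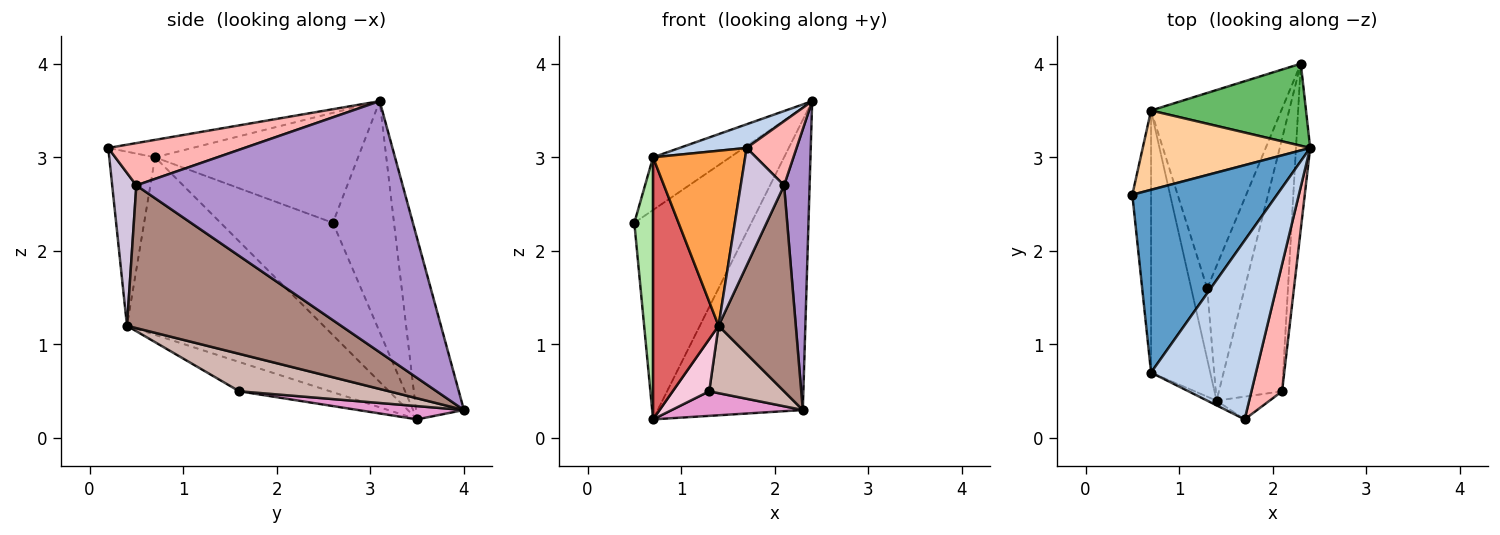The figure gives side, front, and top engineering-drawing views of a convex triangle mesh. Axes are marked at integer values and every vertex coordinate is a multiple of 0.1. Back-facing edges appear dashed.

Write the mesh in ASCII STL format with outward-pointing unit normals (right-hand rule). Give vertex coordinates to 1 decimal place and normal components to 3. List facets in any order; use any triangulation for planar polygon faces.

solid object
 facet normal -0.590 0.224 0.776
  outer loop
   vertex 0.7 0.7 3.0
   vertex 2.4 3.1 3.6
   vertex 0.5 2.6 2.3
  endloop
 endfacet
 facet normal -0.163 -0.129 0.978
  outer loop
   vertex 0.7 0.7 3.0
   vertex 1.7 0.2 3.1
   vertex 2.4 3.1 3.6
  endloop
 endfacet
 facet normal -0.445 -0.895 -0.024
  outer loop
   vertex 0.7 0.7 3.0
   vertex 1.4 0.4 1.2
   vertex 1.7 0.2 3.1
  endloop
 endfacet
 facet normal -0.439 0.840 0.318
  outer loop
   vertex 0.7 3.5 0.2
   vertex 0.5 2.6 2.3
   vertex 2.4 3.1 3.6
  endloop
 endfacet
 facet normal -0.303 0.917 0.259
  outer loop
   vertex 0.7 3.5 0.2
   vertex 2.4 3.1 3.6
   vertex 2.3 4.0 0.3
  endloop
 endfacet
 facet normal -0.973 -0.162 -0.162
  outer loop
   vertex 0.7 3.5 0.2
   vertex 0.7 0.7 3.0
   vertex 0.5 2.6 2.3
  endloop
 endfacet
 facet normal -0.905 -0.302 -0.302
  outer loop
   vertex 0.7 3.5 0.2
   vertex 1.4 0.4 1.2
   vertex 0.7 0.7 3.0
  endloop
 endfacet
 facet normal 0.776 -0.284 0.563
  outer loop
   vertex 2.1 0.5 2.7
   vertex 2.4 3.1 3.6
   vertex 1.7 0.2 3.1
  endloop
 endfacet
 facet normal 0.994 -0.095 -0.056
  outer loop
   vertex 2.1 0.5 2.7
   vertex 2.3 4.0 0.3
   vertex 2.4 3.1 3.6
  endloop
 endfacet
 facet normal 0.480 -0.862 -0.166
  outer loop
   vertex 2.1 0.5 2.7
   vertex 1.7 0.2 3.1
   vertex 1.4 0.4 1.2
  endloop
 endfacet
 facet normal 0.868 -0.313 -0.384
  outer loop
   vertex 2.1 0.5 2.7
   vertex 1.4 0.4 1.2
   vertex 2.3 4.0 0.3
  endloop
 endfacet
 facet normal 0.667 -0.333 -0.667
  outer loop
   vertex 1.3 1.6 0.5
   vertex 2.3 4.0 0.3
   vertex 1.4 0.4 1.2
  endloop
 endfacet
 facet normal 0.100 -0.124 -0.987
  outer loop
   vertex 1.3 1.6 0.5
   vertex 0.7 3.5 0.2
   vertex 2.3 4.0 0.3
  endloop
 endfacet
 facet normal -0.828 -0.333 -0.452
  outer loop
   vertex 1.3 1.6 0.5
   vertex 1.4 0.4 1.2
   vertex 0.7 3.5 0.2
  endloop
 endfacet
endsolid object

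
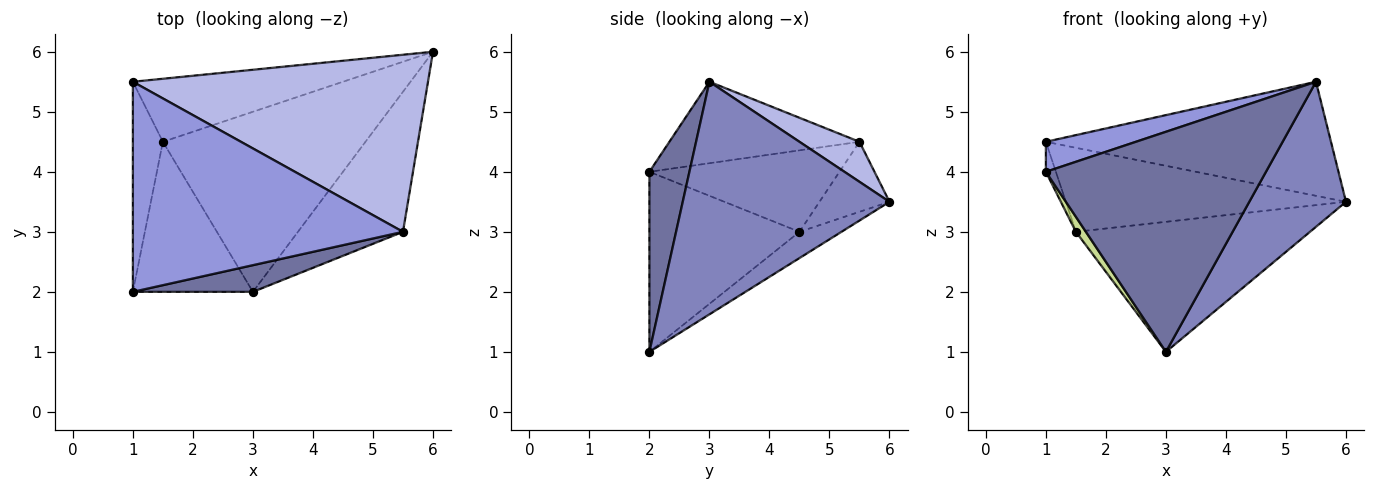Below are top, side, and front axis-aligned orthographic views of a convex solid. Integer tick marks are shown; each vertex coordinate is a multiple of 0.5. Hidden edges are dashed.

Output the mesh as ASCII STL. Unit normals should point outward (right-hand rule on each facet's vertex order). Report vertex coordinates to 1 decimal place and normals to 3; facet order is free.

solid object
 facet normal 0.178 -0.977 0.118
  outer loop
   vertex 3.0 2.0 1.0
   vertex 5.5 3.0 5.5
   vertex 1.0 2.0 4.0
  endloop
 endfacet
 facet normal 0.838 -0.392 -0.379
  outer loop
   vertex 3.0 2.0 1.0
   vertex 6.0 6.0 3.5
   vertex 5.5 3.0 5.5
  endloop
 endfacet
 facet normal -0.286 -0.136 0.949
  outer loop
   vertex 1.0 5.5 4.5
   vertex 1.0 2.0 4.0
   vertex 5.5 3.0 5.5
  endloop
 endfacet
 facet normal 0.113 0.538 0.835
  outer loop
   vertex 1.0 5.5 4.5
   vertex 5.5 3.0 5.5
   vertex 6.0 6.0 3.5
  endloop
 endfacet
 facet normal -0.105 0.582 -0.806
  outer loop
   vertex 1.5 4.5 3.0
   vertex 6.0 6.0 3.5
   vertex 3.0 2.0 1.0
  endloop
 endfacet
 facet normal -0.196 0.784 -0.588
  outer loop
   vertex 1.5 4.5 3.0
   vertex 1.0 5.5 4.5
   vertex 6.0 6.0 3.5
  endloop
 endfacet
 facet normal -0.831 -0.055 -0.554
  outer loop
   vertex 1.5 4.5 3.0
   vertex 3.0 2.0 1.0
   vertex 1.0 2.0 4.0
  endloop
 endfacet
 facet normal -0.937 0.049 -0.345
  outer loop
   vertex 1.5 4.5 3.0
   vertex 1.0 2.0 4.0
   vertex 1.0 5.5 4.5
  endloop
 endfacet
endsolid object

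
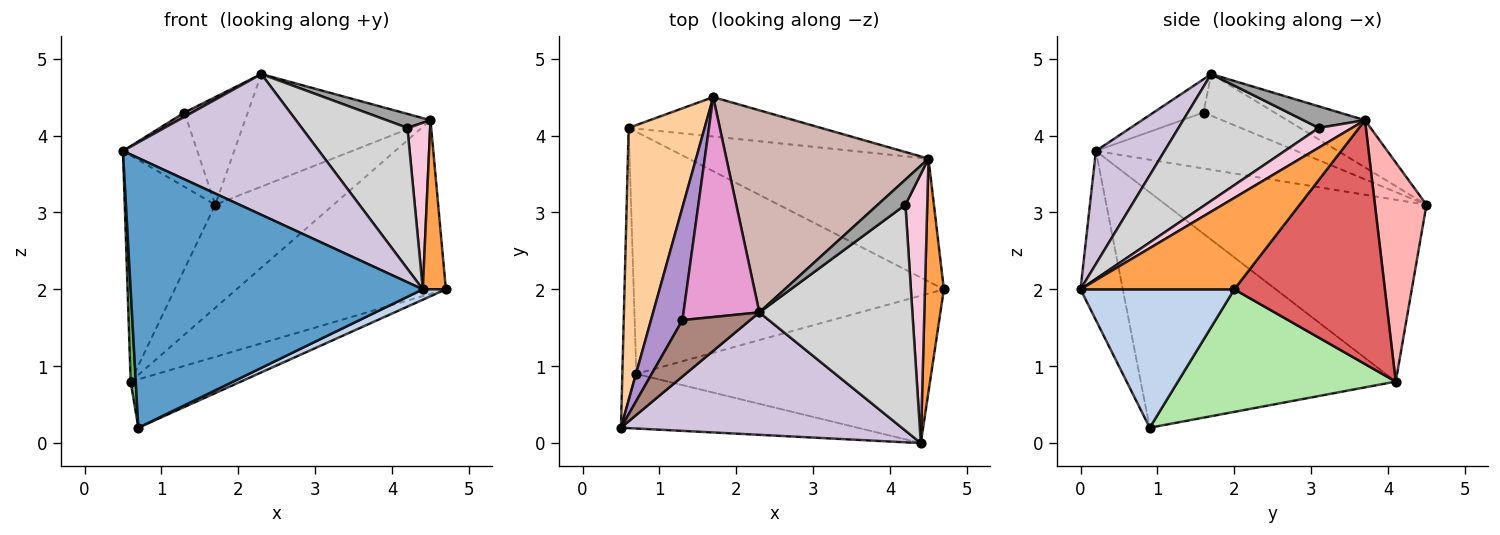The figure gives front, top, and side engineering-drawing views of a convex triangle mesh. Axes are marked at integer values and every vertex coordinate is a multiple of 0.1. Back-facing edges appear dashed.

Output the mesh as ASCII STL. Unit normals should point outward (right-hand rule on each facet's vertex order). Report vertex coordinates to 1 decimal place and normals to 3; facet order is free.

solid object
 facet normal -0.140 -0.970 -0.196
  outer loop
   vertex 4.4 0.0 2.0
   vertex 0.5 0.2 3.8
   vertex 0.7 0.9 0.2
  endloop
 endfacet
 facet normal 0.424 -0.064 -0.903
  outer loop
   vertex 4.4 0.0 2.0
   vertex 0.7 0.9 0.2
   vertex 4.7 2.0 2.0
  endloop
 endfacet
 facet normal 0.969 -0.145 0.200
  outer loop
   vertex 4.4 0.0 2.0
   vertex 4.7 2.0 2.0
   vertex 4.5 3.7 4.2
  endloop
 endfacet
 facet normal -0.879 0.305 0.367
  outer loop
   vertex 0.6 4.1 0.8
   vertex 0.5 0.2 3.8
   vertex 1.7 4.5 3.1
  endloop
 endfacet
 facet normal -0.998 -0.020 -0.059
  outer loop
   vertex 0.6 4.1 0.8
   vertex 0.7 0.9 0.2
   vertex 0.5 0.2 3.8
  endloop
 endfacet
 facet normal 0.361 0.183 -0.914
  outer loop
   vertex 0.6 4.1 0.8
   vertex 4.7 2.0 2.0
   vertex 0.7 0.9 0.2
  endloop
 endfacet
 facet normal 0.506 0.704 -0.498
  outer loop
   vertex 0.6 4.1 0.8
   vertex 4.5 3.7 4.2
   vertex 4.7 2.0 2.0
  endloop
 endfacet
 facet normal 0.377 0.865 -0.331
  outer loop
   vertex 0.6 4.1 0.8
   vertex 1.7 4.5 3.1
   vertex 4.5 3.7 4.2
  endloop
 endfacet
 facet normal -0.829 0.307 0.466
  outer loop
   vertex 1.3 1.6 4.3
   vertex 1.7 4.5 3.1
   vertex 0.5 0.2 3.8
  endloop
 endfacet
 facet normal 0.255 -0.730 0.634
  outer loop
   vertex 2.3 1.7 4.8
   vertex 0.5 0.2 3.8
   vertex 4.4 0.0 2.0
  endloop
 endfacet
 facet normal -0.441 -0.068 0.895
  outer loop
   vertex 2.3 1.7 4.8
   vertex 1.3 1.6 4.3
   vertex 0.5 0.2 3.8
  endloop
 endfacet
 facet normal -0.200 0.477 0.856
  outer loop
   vertex 2.3 1.7 4.8
   vertex 4.5 3.7 4.2
   vertex 1.7 4.5 3.1
  endloop
 endfacet
 facet normal -0.442 0.394 0.806
  outer loop
   vertex 2.3 1.7 4.8
   vertex 1.7 4.5 3.1
   vertex 1.3 1.6 4.3
  endloop
 endfacet
 facet normal 0.610 -0.417 0.674
  outer loop
   vertex 4.2 3.1 4.1
   vertex 4.4 0.0 2.0
   vertex 4.5 3.7 4.2
  endloop
 endfacet
 facet normal 0.562 -0.402 0.723
  outer loop
   vertex 4.2 3.1 4.1
   vertex 4.5 3.7 4.2
   vertex 2.3 1.7 4.8
  endloop
 endfacet
 facet normal 0.575 -0.433 0.694
  outer loop
   vertex 4.2 3.1 4.1
   vertex 2.3 1.7 4.8
   vertex 4.4 0.0 2.0
  endloop
 endfacet
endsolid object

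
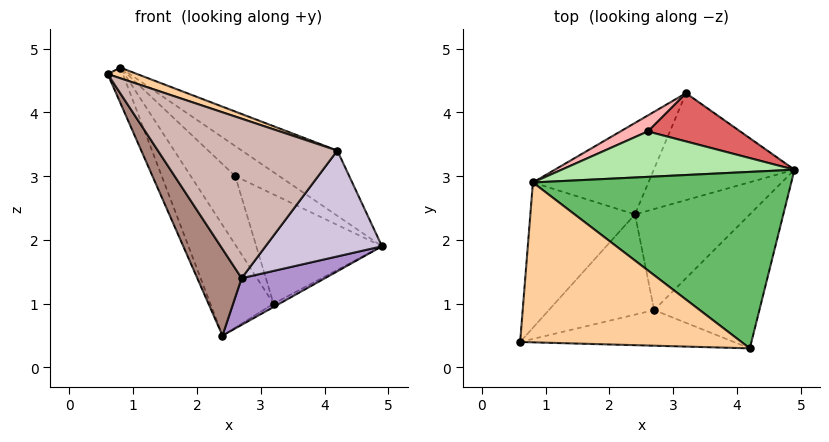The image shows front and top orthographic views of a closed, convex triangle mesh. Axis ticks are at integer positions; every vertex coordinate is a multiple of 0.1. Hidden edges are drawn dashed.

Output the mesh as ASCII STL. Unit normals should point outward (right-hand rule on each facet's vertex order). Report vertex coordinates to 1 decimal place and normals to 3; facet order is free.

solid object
 facet normal -0.927 0.089 -0.364
  outer loop
   vertex 2.4 2.4 0.5
   vertex 0.6 0.4 4.6
   vertex 0.8 2.9 4.7
  endloop
 endfacet
 facet normal 0.483 0.027 -0.875
  outer loop
   vertex 3.2 4.3 1.0
   vertex 4.9 3.1 1.9
   vertex 2.4 2.4 0.5
  endloop
 endfacet
 facet normal -0.820 0.441 -0.365
  outer loop
   vertex 3.2 4.3 1.0
   vertex 2.4 2.4 0.5
   vertex 0.8 2.9 4.7
  endloop
 endfacet
 facet normal 0.314 -0.063 0.947
  outer loop
   vertex 4.2 0.3 3.4
   vertex 0.8 2.9 4.7
   vertex 0.6 0.4 4.6
  endloop
 endfacet
 facet normal 0.529 0.294 0.796
  outer loop
   vertex 4.2 0.3 3.4
   vertex 4.9 3.1 1.9
   vertex 0.8 2.9 4.7
  endloop
 endfacet
 facet normal 0.477 0.485 0.733
  outer loop
   vertex 2.6 3.7 3.0
   vertex 0.8 2.9 4.7
   vertex 4.9 3.1 1.9
  endloop
 endfacet
 facet normal 0.396 0.840 0.371
  outer loop
   vertex 2.6 3.7 3.0
   vertex 4.9 3.1 1.9
   vertex 3.2 4.3 1.0
  endloop
 endfacet
 facet normal -0.214 0.951 0.221
  outer loop
   vertex 2.6 3.7 3.0
   vertex 3.2 4.3 1.0
   vertex 0.8 2.9 4.7
  endloop
 endfacet
 facet normal 0.530 -0.356 -0.769
  outer loop
   vertex 2.7 0.9 1.4
   vertex 2.4 2.4 0.5
   vertex 4.9 3.1 1.9
  endloop
 endfacet
 facet normal 0.624 -0.484 -0.613
  outer loop
   vertex 2.7 0.9 1.4
   vertex 4.9 3.1 1.9
   vertex 4.2 0.3 3.4
  endloop
 endfacet
 facet normal -0.706 -0.463 -0.536
  outer loop
   vertex 2.7 0.9 1.4
   vertex 0.6 0.4 4.6
   vertex 2.4 2.4 0.5
  endloop
 endfacet
 facet normal -0.099 -0.971 -0.217
  outer loop
   vertex 2.7 0.9 1.4
   vertex 4.2 0.3 3.4
   vertex 0.6 0.4 4.6
  endloop
 endfacet
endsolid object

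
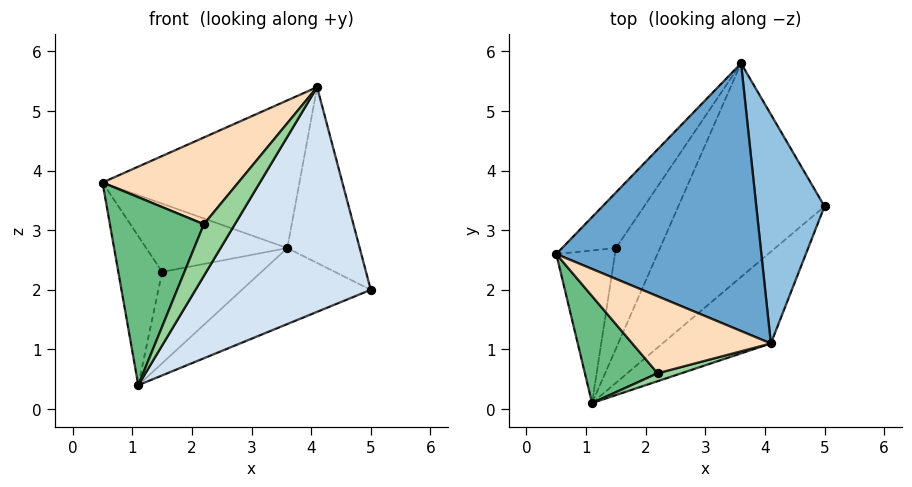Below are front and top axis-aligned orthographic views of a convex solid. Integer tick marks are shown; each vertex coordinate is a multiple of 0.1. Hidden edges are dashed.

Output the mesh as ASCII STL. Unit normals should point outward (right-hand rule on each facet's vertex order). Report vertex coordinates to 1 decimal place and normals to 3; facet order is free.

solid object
 facet normal -0.185 0.475 0.861
  outer loop
   vertex 4.1 1.1 5.4
   vertex 3.6 5.8 2.7
   vertex 0.5 2.6 3.8
  endloop
 endfacet
 facet normal 0.821 0.347 0.452
  outer loop
   vertex 4.1 1.1 5.4
   vertex 5.0 3.4 2.0
   vertex 3.6 5.8 2.7
  endloop
 endfacet
 facet normal 0.103 0.333 -0.937
  outer loop
   vertex 1.1 0.1 0.4
   vertex 3.6 5.8 2.7
   vertex 5.0 3.4 2.0
  endloop
 endfacet
 facet normal 0.684 -0.675 -0.276
  outer loop
   vertex 1.1 0.1 0.4
   vertex 5.0 3.4 2.0
   vertex 4.1 1.1 5.4
  endloop
 endfacet
 facet normal -0.716 0.542 -0.441
  outer loop
   vertex 1.5 2.7 2.3
   vertex 0.5 2.6 3.8
   vertex 3.6 5.8 2.7
  endloop
 endfacet
 facet normal -0.753 0.460 -0.471
  outer loop
   vertex 1.5 2.7 2.3
   vertex 1.1 0.1 0.4
   vertex 0.5 2.6 3.8
  endloop
 endfacet
 facet normal -0.648 0.512 -0.564
  outer loop
   vertex 1.5 2.7 2.3
   vertex 3.6 5.8 2.7
   vertex 1.1 0.1 0.4
  endloop
 endfacet
 facet normal -0.519 -0.639 0.567
  outer loop
   vertex 2.2 0.6 3.1
   vertex 4.1 1.1 5.4
   vertex 0.5 2.6 3.8
  endloop
 endfacet
 facet normal -0.634 -0.672 0.383
  outer loop
   vertex 2.2 0.6 3.1
   vertex 0.5 2.6 3.8
   vertex 1.1 0.1 0.4
  endloop
 endfacet
 facet normal 0.076 -0.986 0.152
  outer loop
   vertex 2.2 0.6 3.1
   vertex 1.1 0.1 0.4
   vertex 4.1 1.1 5.4
  endloop
 endfacet
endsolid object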